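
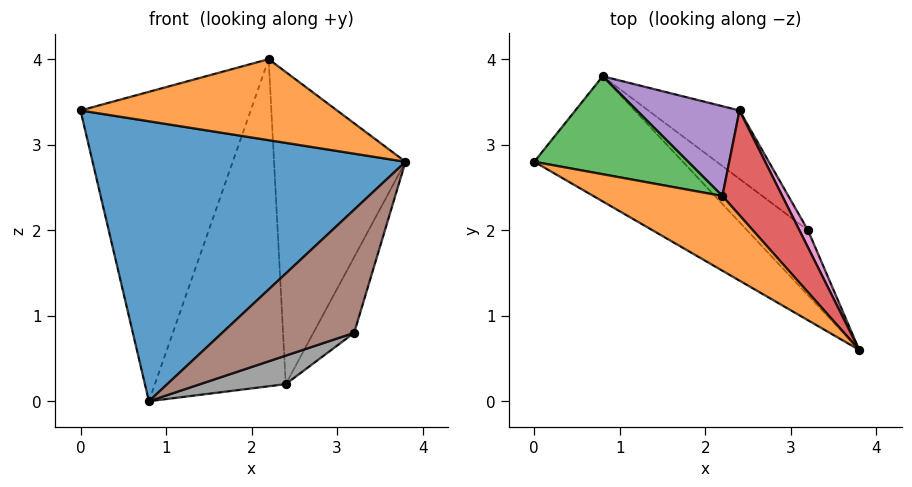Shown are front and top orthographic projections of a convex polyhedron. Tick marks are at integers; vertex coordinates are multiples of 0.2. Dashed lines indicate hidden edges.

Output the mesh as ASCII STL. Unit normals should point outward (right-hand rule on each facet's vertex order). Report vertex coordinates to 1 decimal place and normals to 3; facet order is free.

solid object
 facet normal -0.510 -0.785 -0.351
  outer loop
   vertex 0.8 3.8 0.0
   vertex 3.8 0.6 2.8
   vertex 0.0 2.8 3.4
  endloop
 endfacet
 facet normal -0.304 -0.700 0.646
  outer loop
   vertex 2.2 2.4 4.0
   vertex 0.0 2.8 3.4
   vertex 3.8 0.6 2.8
  endloop
 endfacet
 facet normal 0.091 0.949 0.301
  outer loop
   vertex 2.2 2.4 4.0
   vertex 0.8 3.8 0.0
   vertex 0.0 2.8 3.4
  endloop
 endfacet
 facet normal 0.794 0.577 0.194
  outer loop
   vertex 2.4 3.4 0.2
   vertex 2.2 2.4 4.0
   vertex 3.8 0.6 2.8
  endloop
 endfacet
 facet normal 0.204 0.944 0.259
  outer loop
   vertex 2.4 3.4 0.2
   vertex 0.8 3.8 0.0
   vertex 2.2 2.4 4.0
  endloop
 endfacet
 facet normal -0.453 -0.789 -0.416
  outer loop
   vertex 3.2 2.0 0.8
   vertex 3.8 0.6 2.8
   vertex 0.8 3.8 0.0
  endloop
 endfacet
 facet normal 0.839 0.531 0.120
  outer loop
   vertex 3.2 2.0 0.8
   vertex 2.4 3.4 0.2
   vertex 3.8 0.6 2.8
  endloop
 endfacet
 facet normal 0.019 -0.385 -0.923
  outer loop
   vertex 3.2 2.0 0.8
   vertex 0.8 3.8 0.0
   vertex 2.4 3.4 0.2
  endloop
 endfacet
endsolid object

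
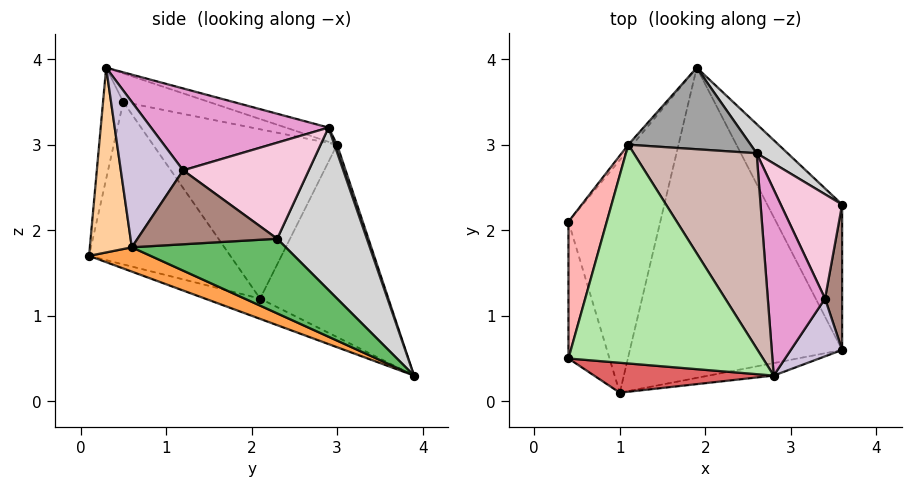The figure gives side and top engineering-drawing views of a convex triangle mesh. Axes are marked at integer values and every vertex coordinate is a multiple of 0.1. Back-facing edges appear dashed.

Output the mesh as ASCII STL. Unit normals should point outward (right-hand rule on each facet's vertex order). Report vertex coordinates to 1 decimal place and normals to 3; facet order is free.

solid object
 facet normal -0.772 0.635 -0.017
  outer loop
   vertex 1.1 3.0 3.0
   vertex 1.9 3.9 0.3
   vertex 0.4 2.1 1.2
  endloop
 endfacet
 facet normal -0.206 -0.295 -0.933
  outer loop
   vertex 1.0 0.1 1.7
   vertex 0.4 2.1 1.2
   vertex 1.9 3.9 0.3
  endloop
 endfacet
 facet normal 0.106 -0.366 -0.925
  outer loop
   vertex 1.0 0.1 1.7
   vertex 1.9 3.9 0.3
   vertex 3.6 0.6 1.8
  endloop
 endfacet
 facet normal 0.191 -0.979 -0.067
  outer loop
   vertex 1.0 0.1 1.7
   vertex 3.6 0.6 1.8
   vertex 2.8 0.3 3.9
  endloop
 endfacet
 facet normal 0.705 0.042 -0.708
  outer loop
   vertex 3.6 2.3 1.9
   vertex 3.6 0.6 1.8
   vertex 1.9 3.9 0.3
  endloop
 endfacet
 facet normal -0.141 0.232 0.962
  outer loop
   vertex 0.4 0.5 3.5
   vertex 2.8 0.3 3.9
   vertex 1.1 3.0 3.0
  endloop
 endfacet
 facet normal -0.111 -0.977 0.180
  outer loop
   vertex 0.4 0.5 3.5
   vertex 1.0 0.1 1.7
   vertex 2.8 0.3 3.9
  endloop
 endfacet
 facet normal -0.930 0.302 0.210
  outer loop
   vertex 0.4 0.5 3.5
   vertex 1.1 3.0 3.0
   vertex 0.4 2.1 1.2
  endloop
 endfacet
 facet normal -0.915 -0.332 -0.231
  outer loop
   vertex 0.4 0.5 3.5
   vertex 0.4 2.1 1.2
   vertex 1.0 0.1 1.7
  endloop
 endfacet
 facet normal 0.927 -0.182 0.327
  outer loop
   vertex 3.4 1.2 2.7
   vertex 2.8 0.3 3.9
   vertex 3.6 0.6 1.8
  endloop
 endfacet
 facet normal 0.974 -0.013 0.225
  outer loop
   vertex 3.4 1.2 2.7
   vertex 3.6 0.6 1.8
   vertex 3.6 2.3 1.9
  endloop
 endfacet
 facet normal -0.112 0.250 0.962
  outer loop
   vertex 2.6 2.9 3.2
   vertex 1.1 3.0 3.0
   vertex 2.8 0.3 3.9
  endloop
 endfacet
 facet normal 0.801 0.212 0.560
  outer loop
   vertex 2.6 2.9 3.2
   vertex 2.8 0.3 3.9
   vertex 3.4 1.2 2.7
  endloop
 endfacet
 facet normal 0.820 0.232 0.524
  outer loop
   vertex 2.6 2.9 3.2
   vertex 3.4 1.2 2.7
   vertex 3.6 2.3 1.9
  endloop
 endfacet
 facet normal 0.020 0.947 0.322
  outer loop
   vertex 2.6 2.9 3.2
   vertex 1.9 3.9 0.3
   vertex 1.1 3.0 3.0
  endloop
 endfacet
 facet normal 0.619 0.776 0.118
  outer loop
   vertex 2.6 2.9 3.2
   vertex 3.6 2.3 1.9
   vertex 1.9 3.9 0.3
  endloop
 endfacet
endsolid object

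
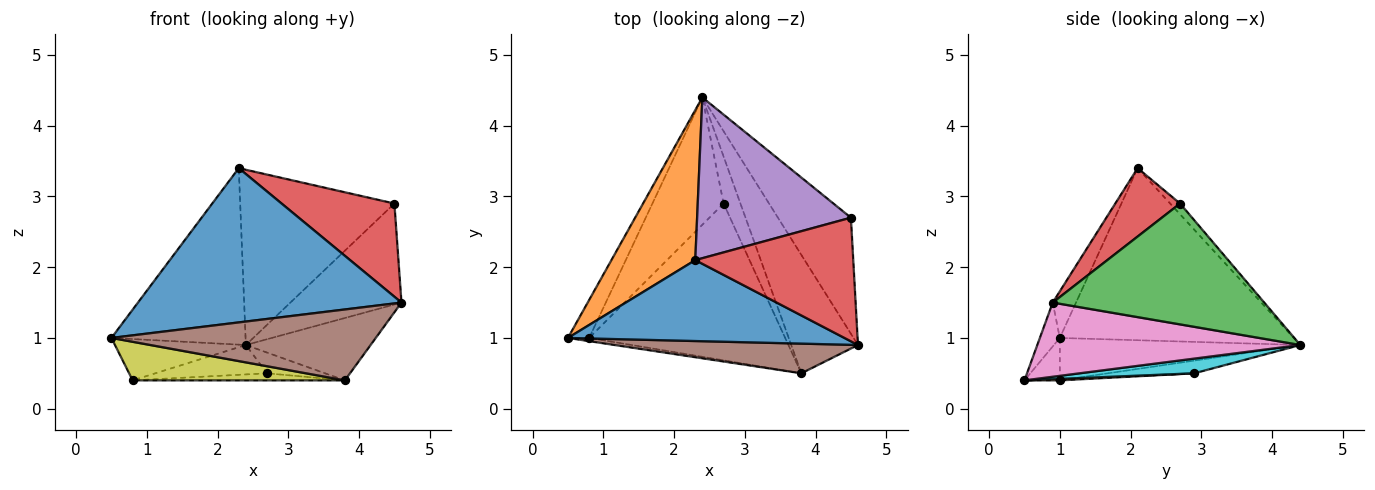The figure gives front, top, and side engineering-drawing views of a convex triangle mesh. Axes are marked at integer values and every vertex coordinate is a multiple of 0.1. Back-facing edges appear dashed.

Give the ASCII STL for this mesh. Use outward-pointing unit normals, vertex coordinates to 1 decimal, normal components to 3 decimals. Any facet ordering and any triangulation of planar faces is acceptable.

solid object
 facet normal -0.078 -0.883 0.463
  outer loop
   vertex 2.3 2.1 3.4
   vertex 0.5 1.0 1.0
   vertex 4.6 0.9 1.5
  endloop
 endfacet
 facet normal -0.799 0.458 0.389
  outer loop
   vertex 2.3 2.1 3.4
   vertex 2.4 4.4 0.9
   vertex 0.5 1.0 1.0
  endloop
 endfacet
 facet normal 0.781 0.410 -0.471
  outer loop
   vertex 4.5 2.7 2.9
   vertex 4.6 0.9 1.5
   vertex 2.4 4.4 0.9
  endloop
 endfacet
 facet normal 0.327 -0.569 0.755
  outer loop
   vertex 4.5 2.7 2.9
   vertex 2.3 2.1 3.4
   vertex 4.6 0.9 1.5
  endloop
 endfacet
 facet normal -0.047 0.736 0.675
  outer loop
   vertex 4.5 2.7 2.9
   vertex 2.4 4.4 0.9
   vertex 2.3 2.1 3.4
  endloop
 endfacet
 facet normal -0.069 -0.920 0.385
  outer loop
   vertex 3.8 0.5 0.4
   vertex 4.6 0.9 1.5
   vertex 0.5 1.0 1.0
  endloop
 endfacet
 facet normal 0.701 0.333 -0.631
  outer loop
   vertex 3.8 0.5 0.4
   vertex 2.4 4.4 0.9
   vertex 4.6 0.9 1.5
  endloop
 endfacet
 facet normal -0.804 0.438 -0.402
  outer loop
   vertex 0.8 1.0 0.4
   vertex 0.5 1.0 1.0
   vertex 2.4 4.4 0.9
  endloop
 endfacet
 facet normal -0.164 -0.983 -0.082
  outer loop
   vertex 0.8 1.0 0.4
   vertex 3.8 0.5 0.4
   vertex 0.5 1.0 1.0
  endloop
 endfacet
 facet normal 0.623 0.315 -0.716
  outer loop
   vertex 2.7 2.9 0.5
   vertex 2.4 4.4 0.9
   vertex 3.8 0.5 0.4
  endloop
 endfacet
 facet normal -0.171 0.222 -0.960
  outer loop
   vertex 2.7 2.9 0.5
   vertex 0.8 1.0 0.4
   vertex 2.4 4.4 0.9
  endloop
 endfacet
 facet normal 0.008 0.045 -0.999
  outer loop
   vertex 2.7 2.9 0.5
   vertex 3.8 0.5 0.4
   vertex 0.8 1.0 0.4
  endloop
 endfacet
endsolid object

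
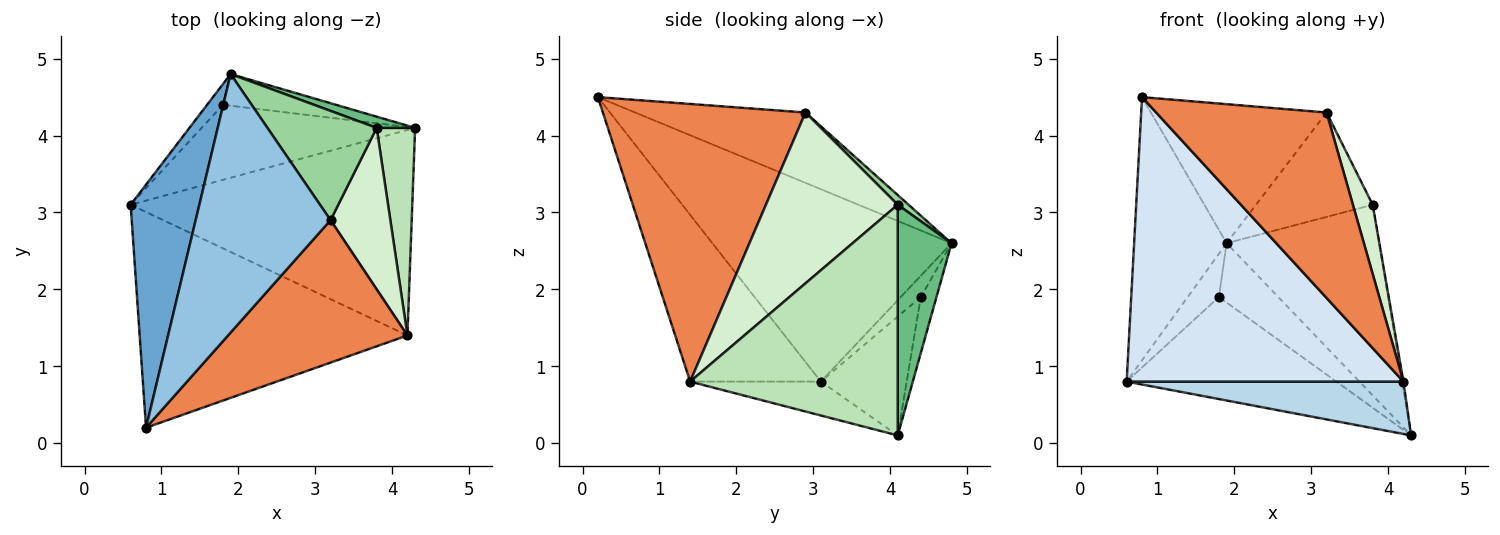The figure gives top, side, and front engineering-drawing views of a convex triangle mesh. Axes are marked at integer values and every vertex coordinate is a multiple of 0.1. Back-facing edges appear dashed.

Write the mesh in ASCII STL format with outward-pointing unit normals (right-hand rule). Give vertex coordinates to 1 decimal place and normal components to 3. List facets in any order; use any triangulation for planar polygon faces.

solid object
 facet normal -0.885 0.342 0.316
  outer loop
   vertex 1.9 4.8 2.6
   vertex 0.6 3.1 0.8
   vertex 0.8 0.2 4.5
  endloop
 endfacet
 facet normal -0.417 0.430 0.800
  outer loop
   vertex 3.2 2.9 4.3
   vertex 1.9 4.8 2.6
   vertex 0.8 0.2 4.5
  endloop
 endfacet
 facet normal -0.116 -0.245 -0.963
  outer loop
   vertex 4.2 1.4 0.8
   vertex 0.6 3.1 0.8
   vertex 4.3 4.1 0.1
  endloop
 endfacet
 facet normal -0.352 -0.746 -0.565
  outer loop
   vertex 4.2 1.4 0.8
   vertex 0.8 0.2 4.5
   vertex 0.6 3.1 0.8
  endloop
 endfacet
 facet normal 0.686 -0.577 0.443
  outer loop
   vertex 4.2 1.4 0.8
   vertex 3.2 2.9 4.3
   vertex 0.8 0.2 4.5
  endloop
 endfacet
 facet normal -0.313 0.765 -0.563
  outer loop
   vertex 1.8 4.4 1.9
   vertex 4.3 4.1 0.1
   vertex 0.6 3.1 0.8
  endloop
 endfacet
 facet normal -0.502 0.780 -0.374
  outer loop
   vertex 1.8 4.4 1.9
   vertex 0.6 3.1 0.8
   vertex 1.9 4.8 2.6
  endloop
 endfacet
 facet normal -0.227 0.859 -0.459
  outer loop
   vertex 1.8 4.4 1.9
   vertex 1.9 4.8 2.6
   vertex 4.3 4.1 0.1
  endloop
 endfacet
 facet normal 0.332 0.942 0.055
  outer loop
   vertex 3.8 4.1 3.1
   vertex 4.3 4.1 0.1
   vertex 1.9 4.8 2.6
  endloop
 endfacet
 facet normal 0.064 0.689 0.722
  outer loop
   vertex 3.8 4.1 3.1
   vertex 1.9 4.8 2.6
   vertex 3.2 2.9 4.3
  endloop
 endfacet
 facet normal 0.986 0.006 0.164
  outer loop
   vertex 3.8 4.1 3.1
   vertex 4.2 1.4 0.8
   vertex 4.3 4.1 0.1
  endloop
 endfacet
 facet normal 0.935 -0.140 0.327
  outer loop
   vertex 3.8 4.1 3.1
   vertex 3.2 2.9 4.3
   vertex 4.2 1.4 0.8
  endloop
 endfacet
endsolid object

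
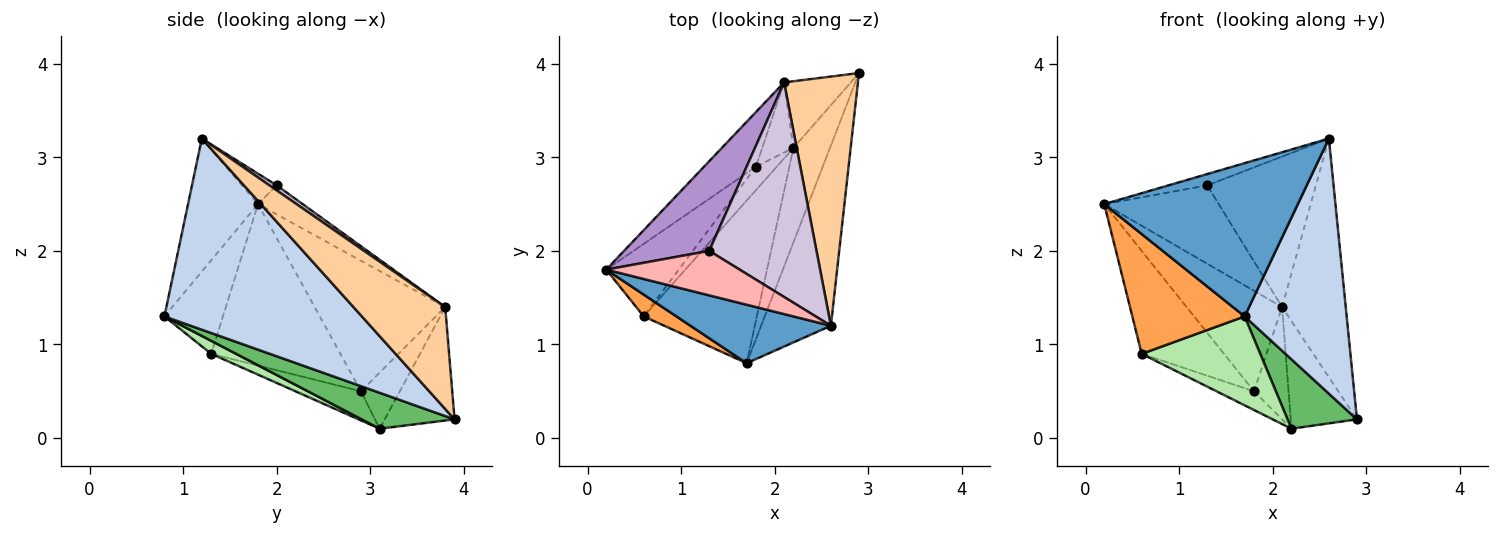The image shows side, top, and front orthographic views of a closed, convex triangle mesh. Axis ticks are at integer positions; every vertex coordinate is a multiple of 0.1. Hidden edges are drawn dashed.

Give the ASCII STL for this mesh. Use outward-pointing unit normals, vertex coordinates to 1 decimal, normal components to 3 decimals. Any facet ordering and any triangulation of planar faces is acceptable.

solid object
 facet normal -0.320 -0.885 0.338
  outer loop
   vertex 1.7 0.8 1.3
   vertex 2.6 1.2 3.2
   vertex 0.2 1.8 2.5
  endloop
 endfacet
 facet normal 0.845 -0.437 -0.308
  outer loop
   vertex 1.7 0.8 1.3
   vertex 2.9 3.9 0.2
   vertex 2.6 1.2 3.2
  endloop
 endfacet
 facet normal -0.456 -0.876 0.160
  outer loop
   vertex 0.6 1.3 0.9
   vertex 1.7 0.8 1.3
   vertex 0.2 1.8 2.5
  endloop
 endfacet
 facet normal 0.706 0.490 0.511
  outer loop
   vertex 2.1 3.8 1.4
   vertex 2.6 1.2 3.2
   vertex 2.9 3.9 0.2
  endloop
 endfacet
 facet normal 0.621 -0.464 -0.631
  outer loop
   vertex 2.2 3.1 0.1
   vertex 2.9 3.9 0.2
   vertex 1.7 0.8 1.3
  endloop
 endfacet
 facet normal 0.100 -0.477 -0.873
  outer loop
   vertex 2.2 3.1 0.1
   vertex 1.7 0.8 1.3
   vertex 0.6 1.3 0.9
  endloop
 endfacet
 facet normal -0.667 0.633 -0.392
  outer loop
   vertex 2.2 3.1 0.1
   vertex 2.1 3.8 1.4
   vertex 2.9 3.9 0.2
  endloop
 endfacet
 facet normal -0.216 0.241 0.946
  outer loop
   vertex 1.3 2.0 2.7
   vertex 0.2 1.8 2.5
   vertex 2.6 1.2 3.2
  endloop
 endfacet
 facet normal -0.248 0.637 0.729
  outer loop
   vertex 1.3 2.0 2.7
   vertex 2.1 3.8 1.4
   vertex 0.2 1.8 2.5
  endloop
 endfacet
 facet normal 0.038 0.574 0.818
  outer loop
   vertex 1.3 2.0 2.7
   vertex 2.6 1.2 3.2
   vertex 2.1 3.8 1.4
  endloop
 endfacet
 facet normal -0.769 0.562 -0.306
  outer loop
   vertex 1.8 2.9 0.5
   vertex 0.2 1.8 2.5
   vertex 2.1 3.8 1.4
  endloop
 endfacet
 facet normal -0.690 0.614 -0.383
  outer loop
   vertex 1.8 2.9 0.5
   vertex 2.1 3.8 1.4
   vertex 2.2 3.1 0.1
  endloop
 endfacet
 facet normal -0.788 0.503 -0.354
  outer loop
   vertex 1.8 2.9 0.5
   vertex 0.6 1.3 0.9
   vertex 0.2 1.8 2.5
  endloop
 endfacet
 facet normal -0.738 0.422 -0.527
  outer loop
   vertex 1.8 2.9 0.5
   vertex 2.2 3.1 0.1
   vertex 0.6 1.3 0.9
  endloop
 endfacet
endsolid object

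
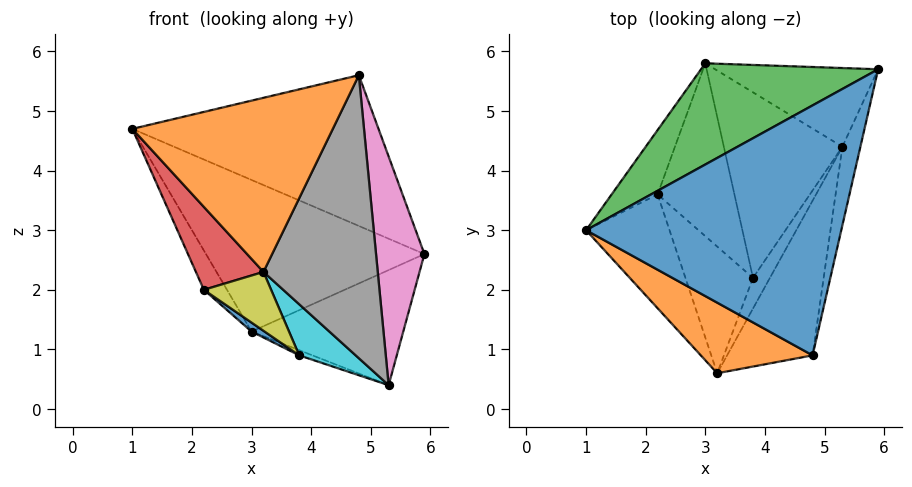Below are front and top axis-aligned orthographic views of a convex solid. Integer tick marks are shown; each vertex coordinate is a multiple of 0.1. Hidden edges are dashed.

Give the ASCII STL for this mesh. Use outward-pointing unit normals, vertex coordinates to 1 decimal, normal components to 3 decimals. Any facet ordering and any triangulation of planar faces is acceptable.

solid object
 facet normal 0.082 0.515 0.853
  outer loop
   vertex 4.8 0.9 5.6
   vertex 5.9 5.7 2.6
   vertex 1.0 3.0 4.7
  endloop
 endfacet
 facet normal -0.515 -0.794 0.322
  outer loop
   vertex 3.2 0.6 2.3
   vertex 4.8 0.9 5.6
   vertex 1.0 3.0 4.7
  endloop
 endfacet
 facet normal -0.215 0.812 0.542
  outer loop
   vertex 3.0 5.8 1.3
   vertex 1.0 3.0 4.7
   vertex 5.9 5.7 2.6
  endloop
 endfacet
 facet normal -0.836 -0.323 -0.443
  outer loop
   vertex 2.2 3.6 2.0
   vertex 3.2 0.6 2.3
   vertex 1.0 3.0 4.7
  endloop
 endfacet
 facet normal -0.909 0.217 -0.356
  outer loop
   vertex 2.2 3.6 2.0
   vertex 1.0 3.0 4.7
   vertex 3.0 5.8 1.3
  endloop
 endfacet
 facet normal 0.271 0.795 -0.543
  outer loop
   vertex 5.3 4.4 0.4
   vertex 3.0 5.8 1.3
   vertex 5.9 5.7 2.6
  endloop
 endfacet
 facet normal 0.956 -0.279 -0.096
  outer loop
   vertex 5.3 4.4 0.4
   vertex 5.9 5.7 2.6
   vertex 4.8 0.9 5.6
  endloop
 endfacet
 facet normal 0.756 -0.575 -0.314
  outer loop
   vertex 5.3 4.4 0.4
   vertex 4.8 0.9 5.6
   vertex 3.2 0.6 2.3
  endloop
 endfacet
 facet normal -0.704 -0.299 -0.644
  outer loop
   vertex 3.8 2.2 0.9
   vertex 3.2 0.6 2.3
   vertex 2.2 3.6 2.0
  endloop
 endfacet
 facet normal 0.736 -0.581 -0.348
  outer loop
   vertex 3.8 2.2 0.9
   vertex 5.3 4.4 0.4
   vertex 3.2 0.6 2.3
  endloop
 endfacet
 facet normal -0.591 -0.042 -0.806
  outer loop
   vertex 3.8 2.2 0.9
   vertex 2.2 3.6 2.0
   vertex 3.0 5.8 1.3
  endloop
 endfacet
 facet normal -0.350 0.026 -0.936
  outer loop
   vertex 3.8 2.2 0.9
   vertex 3.0 5.8 1.3
   vertex 5.3 4.4 0.4
  endloop
 endfacet
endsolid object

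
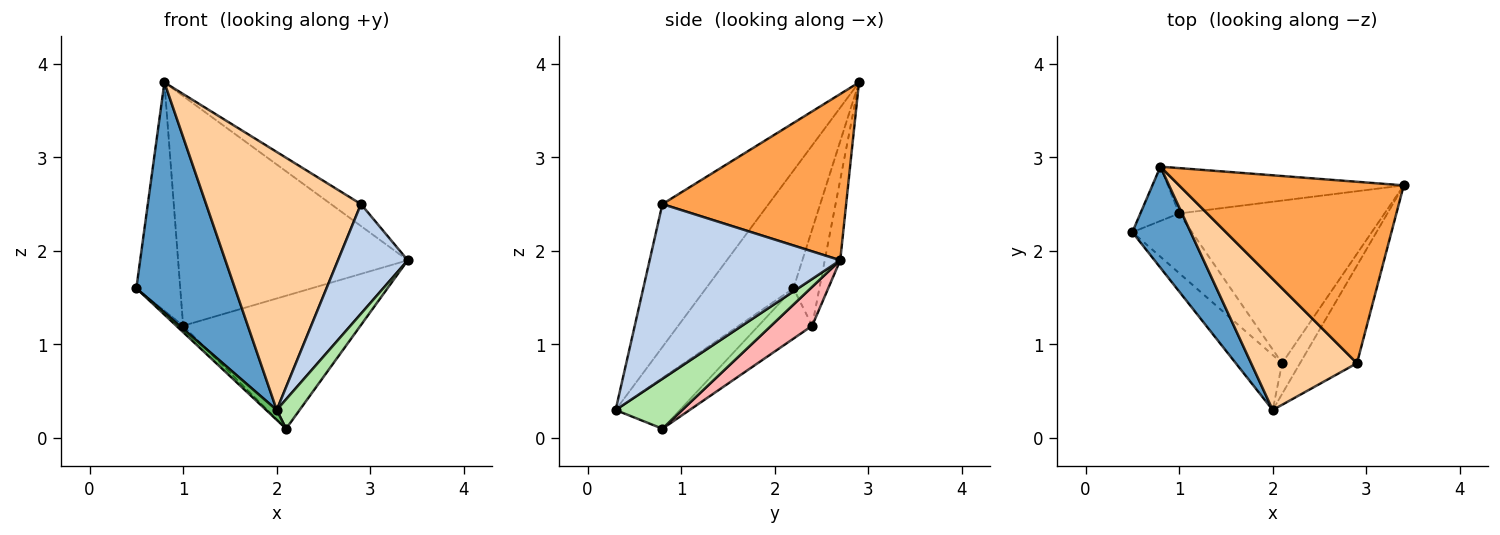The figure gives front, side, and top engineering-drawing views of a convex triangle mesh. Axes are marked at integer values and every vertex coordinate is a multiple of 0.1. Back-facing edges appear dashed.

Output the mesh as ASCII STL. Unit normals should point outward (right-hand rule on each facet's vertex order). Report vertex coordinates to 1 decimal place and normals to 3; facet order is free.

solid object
 facet normal -0.630 -0.711 0.312
  outer loop
   vertex 0.8 2.9 3.8
   vertex 0.5 2.2 1.6
   vertex 2.0 0.3 0.3
  endloop
 endfacet
 facet normal 0.898 -0.329 -0.293
  outer loop
   vertex 2.9 0.8 2.5
   vertex 2.0 0.3 0.3
   vertex 3.4 2.7 1.9
  endloop
 endfacet
 facet normal 0.592 0.097 0.800
  outer loop
   vertex 2.9 0.8 2.5
   vertex 3.4 2.7 1.9
   vertex 0.8 2.9 3.8
  endloop
 endfacet
 facet normal -0.522 -0.761 0.386
  outer loop
   vertex 2.9 0.8 2.5
   vertex 0.8 2.9 3.8
   vertex 2.0 0.3 0.3
  endloop
 endfacet
 facet normal -0.733 -0.121 -0.669
  outer loop
   vertex 2.1 0.8 0.1
   vertex 2.0 0.3 0.3
   vertex 0.5 2.2 1.6
  endloop
 endfacet
 facet normal 0.895 -0.308 -0.322
  outer loop
   vertex 2.1 0.8 0.1
   vertex 3.4 2.7 1.9
   vertex 2.0 0.3 0.3
  endloop
 endfacet
 facet normal -0.642 0.082 -0.762
  outer loop
   vertex 1.0 2.4 1.2
   vertex 2.1 0.8 0.1
   vertex 0.5 2.2 1.6
  endloop
 endfacet
 facet normal 0.145 0.626 -0.766
  outer loop
   vertex 1.0 2.4 1.2
   vertex 3.4 2.7 1.9
   vertex 2.1 0.8 0.1
  endloop
 endfacet
 facet normal -0.498 0.844 -0.201
  outer loop
   vertex 1.0 2.4 1.2
   vertex 0.5 2.2 1.6
   vertex 0.8 2.9 3.8
  endloop
 endfacet
 facet normal -0.066 0.979 -0.193
  outer loop
   vertex 1.0 2.4 1.2
   vertex 0.8 2.9 3.8
   vertex 3.4 2.7 1.9
  endloop
 endfacet
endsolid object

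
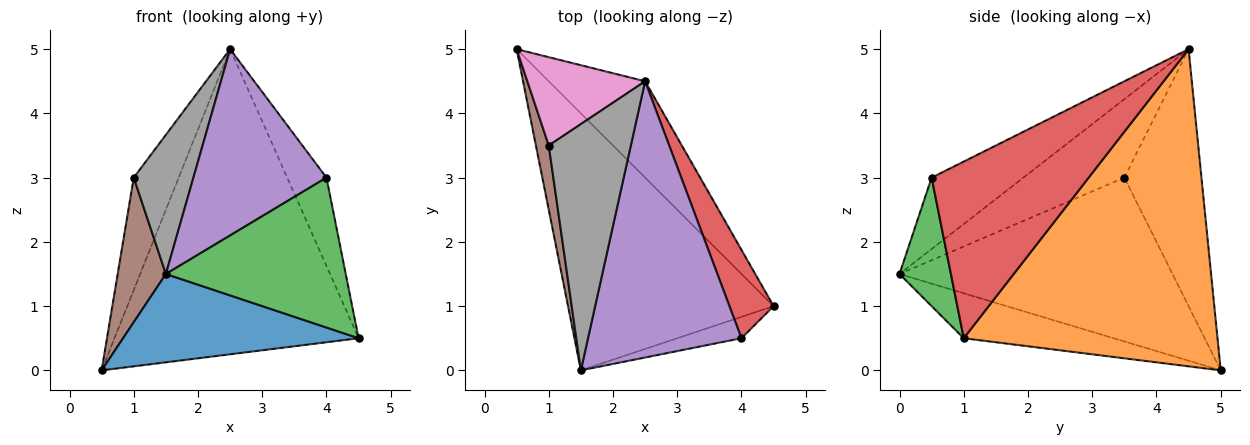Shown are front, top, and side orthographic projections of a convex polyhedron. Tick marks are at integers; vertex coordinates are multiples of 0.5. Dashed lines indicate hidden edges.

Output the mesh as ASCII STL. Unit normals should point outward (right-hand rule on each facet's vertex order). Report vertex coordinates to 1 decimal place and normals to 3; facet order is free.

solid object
 facet normal -0.203 -0.318 -0.926
  outer loop
   vertex 1.5 0.0 1.5
   vertex 0.5 5.0 0.0
   vertex 4.5 1.0 0.5
  endloop
 endfacet
 facet normal 0.704 0.677 -0.214
  outer loop
   vertex 2.5 4.5 5.0
   vertex 4.5 1.0 0.5
   vertex 0.5 5.0 0.0
  endloop
 endfacet
 facet normal 0.272 -0.953 -0.136
  outer loop
   vertex 4.0 0.5 3.0
   vertex 1.5 0.0 1.5
   vertex 4.5 1.0 0.5
  endloop
 endfacet
 facet normal 0.943 0.236 0.236
  outer loop
   vertex 4.0 0.5 3.0
   vertex 4.5 1.0 0.5
   vertex 2.5 4.5 5.0
  endloop
 endfacet
 facet normal -0.360 -0.522 0.774
  outer loop
   vertex 4.0 0.5 3.0
   vertex 2.5 4.5 5.0
   vertex 1.5 0.0 1.5
  endloop
 endfacet
 facet normal -0.982 -0.173 0.077
  outer loop
   vertex 1.0 3.5 3.0
   vertex 0.5 5.0 0.0
   vertex 1.5 0.0 1.5
  endloop
 endfacet
 facet normal -0.803 0.468 0.368
  outer loop
   vertex 1.0 3.5 3.0
   vertex 2.5 4.5 5.0
   vertex 0.5 5.0 0.0
  endloop
 endfacet
 facet normal -0.640 -0.378 0.669
  outer loop
   vertex 1.0 3.5 3.0
   vertex 1.5 0.0 1.5
   vertex 2.5 4.5 5.0
  endloop
 endfacet
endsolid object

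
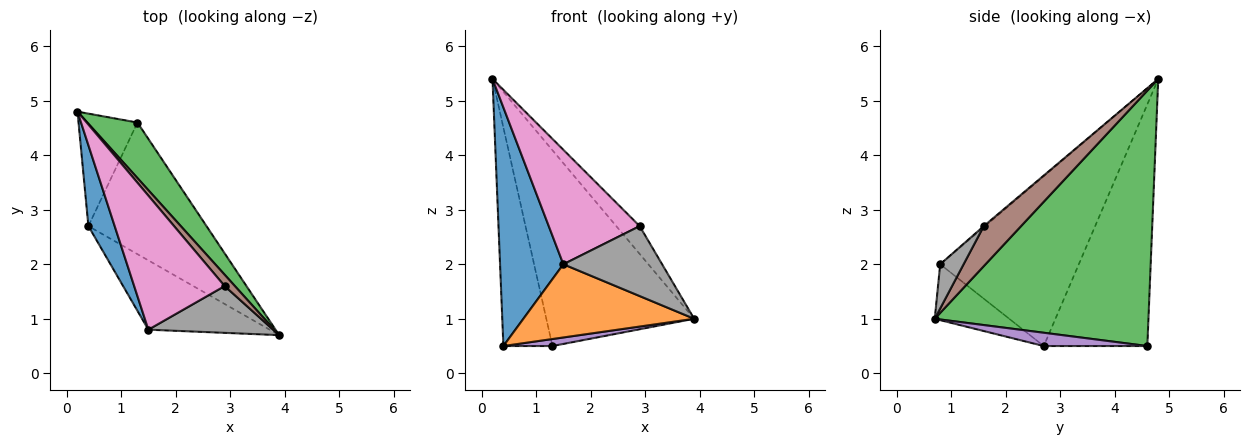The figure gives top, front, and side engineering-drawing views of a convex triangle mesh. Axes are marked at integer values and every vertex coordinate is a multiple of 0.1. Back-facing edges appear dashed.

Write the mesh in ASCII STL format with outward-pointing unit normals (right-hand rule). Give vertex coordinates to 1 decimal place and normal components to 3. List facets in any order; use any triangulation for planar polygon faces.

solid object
 facet normal -0.901 -0.411 0.140
  outer loop
   vertex 1.5 0.8 2.0
   vertex 0.2 4.8 5.4
   vertex 0.4 2.7 0.5
  endloop
 endfacet
 facet normal -0.302 -0.692 -0.655
  outer loop
   vertex 1.5 0.8 2.0
   vertex 0.4 2.7 0.5
   vertex 3.9 0.7 1.0
  endloop
 endfacet
 facet normal 0.812 0.562 0.159
  outer loop
   vertex 1.3 4.6 0.5
   vertex 0.2 4.8 5.4
   vertex 3.9 0.7 1.0
  endloop
 endfacet
 facet normal -0.883 0.418 -0.215
  outer loop
   vertex 1.3 4.6 0.5
   vertex 0.4 2.7 0.5
   vertex 0.2 4.8 5.4
  endloop
 endfacet
 facet normal 0.112 -0.053 -0.992
  outer loop
   vertex 1.3 4.6 0.5
   vertex 3.9 0.7 1.0
   vertex 0.4 2.7 0.5
  endloop
 endfacet
 facet normal 0.828 0.520 0.212
  outer loop
   vertex 2.9 1.6 2.7
   vertex 3.9 0.7 1.0
   vertex 0.2 4.8 5.4
  endloop
 endfacet
 facet normal -0.009 -0.649 0.760
  outer loop
   vertex 2.9 1.6 2.7
   vertex 0.2 4.8 5.4
   vertex 1.5 0.8 2.0
  endloop
 endfacet
 facet normal 0.193 -0.816 0.545
  outer loop
   vertex 2.9 1.6 2.7
   vertex 1.5 0.8 2.0
   vertex 3.9 0.7 1.0
  endloop
 endfacet
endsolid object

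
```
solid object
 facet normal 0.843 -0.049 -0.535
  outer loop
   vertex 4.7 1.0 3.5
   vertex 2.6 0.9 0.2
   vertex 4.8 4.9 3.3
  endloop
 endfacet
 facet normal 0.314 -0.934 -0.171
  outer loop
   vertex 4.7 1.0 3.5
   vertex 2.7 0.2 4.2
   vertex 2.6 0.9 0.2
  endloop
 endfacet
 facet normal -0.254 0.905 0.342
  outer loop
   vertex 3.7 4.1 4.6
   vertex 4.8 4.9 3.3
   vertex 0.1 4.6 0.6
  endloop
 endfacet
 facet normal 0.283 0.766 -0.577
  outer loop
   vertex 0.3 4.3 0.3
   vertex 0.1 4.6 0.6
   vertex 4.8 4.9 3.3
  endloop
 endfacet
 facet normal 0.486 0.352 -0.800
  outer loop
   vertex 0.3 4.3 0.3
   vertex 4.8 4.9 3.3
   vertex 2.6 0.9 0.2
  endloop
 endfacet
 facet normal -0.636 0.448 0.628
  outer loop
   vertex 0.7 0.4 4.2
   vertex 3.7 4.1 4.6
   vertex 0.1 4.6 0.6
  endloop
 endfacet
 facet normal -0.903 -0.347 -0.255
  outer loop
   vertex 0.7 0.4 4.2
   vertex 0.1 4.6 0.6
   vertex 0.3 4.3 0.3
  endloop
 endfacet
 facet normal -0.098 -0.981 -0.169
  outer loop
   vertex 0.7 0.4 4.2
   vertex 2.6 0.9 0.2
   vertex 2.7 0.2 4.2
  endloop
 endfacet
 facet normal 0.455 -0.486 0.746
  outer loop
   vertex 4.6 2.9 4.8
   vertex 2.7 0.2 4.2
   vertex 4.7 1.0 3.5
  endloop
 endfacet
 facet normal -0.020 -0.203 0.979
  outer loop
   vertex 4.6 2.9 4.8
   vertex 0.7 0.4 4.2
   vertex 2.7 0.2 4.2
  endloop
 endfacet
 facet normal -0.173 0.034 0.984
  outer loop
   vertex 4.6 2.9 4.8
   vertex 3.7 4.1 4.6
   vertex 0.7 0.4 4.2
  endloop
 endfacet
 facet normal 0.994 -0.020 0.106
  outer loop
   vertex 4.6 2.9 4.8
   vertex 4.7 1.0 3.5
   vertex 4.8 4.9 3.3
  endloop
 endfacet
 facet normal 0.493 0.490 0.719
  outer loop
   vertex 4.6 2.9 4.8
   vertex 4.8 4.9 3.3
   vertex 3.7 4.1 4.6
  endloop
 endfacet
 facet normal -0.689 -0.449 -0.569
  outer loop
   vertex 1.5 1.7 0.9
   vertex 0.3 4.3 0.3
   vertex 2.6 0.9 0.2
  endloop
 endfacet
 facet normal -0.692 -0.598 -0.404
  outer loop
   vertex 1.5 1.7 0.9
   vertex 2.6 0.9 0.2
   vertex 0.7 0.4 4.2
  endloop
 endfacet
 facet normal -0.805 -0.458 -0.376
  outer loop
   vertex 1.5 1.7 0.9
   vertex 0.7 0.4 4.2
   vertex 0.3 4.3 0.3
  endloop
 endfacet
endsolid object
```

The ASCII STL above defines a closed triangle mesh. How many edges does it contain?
24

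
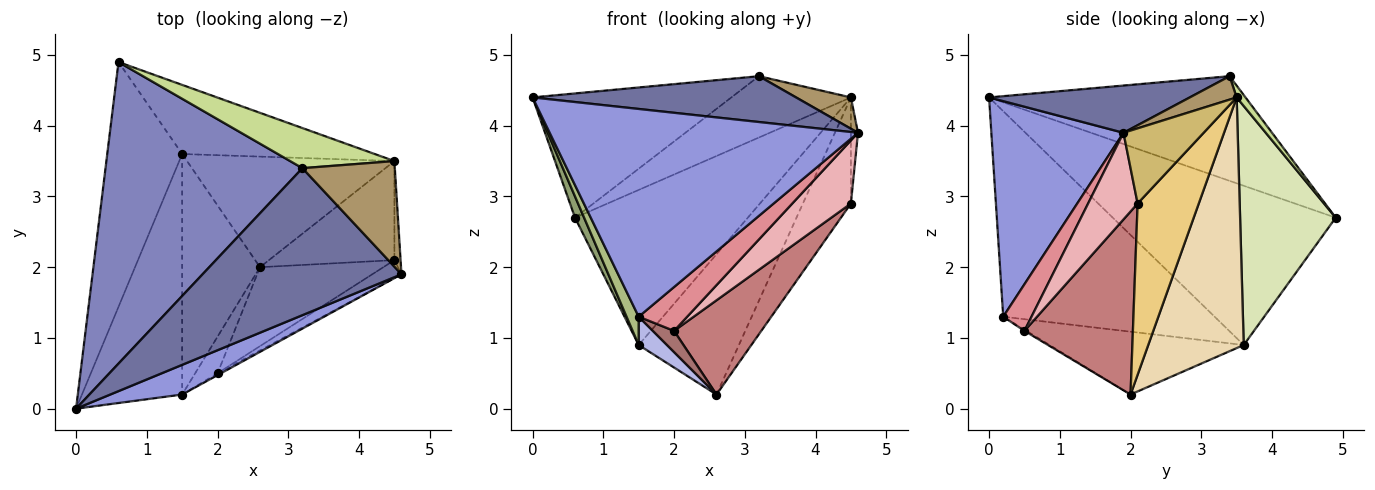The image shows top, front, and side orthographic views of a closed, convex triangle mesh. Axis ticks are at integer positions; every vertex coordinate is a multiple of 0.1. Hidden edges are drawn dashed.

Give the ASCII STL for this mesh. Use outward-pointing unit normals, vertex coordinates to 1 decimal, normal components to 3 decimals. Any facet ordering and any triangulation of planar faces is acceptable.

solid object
 facet normal 0.221 -0.290 0.931
  outer loop
   vertex 3.2 3.4 4.7
   vertex 0.0 0.0 4.4
   vertex 4.6 1.9 3.9
  endloop
 endfacet
 facet normal -0.441 0.342 0.830
  outer loop
   vertex 3.2 3.4 4.7
   vertex 0.6 4.9 2.7
   vertex 0.0 0.0 4.4
  endloop
 endfacet
 facet normal 0.391 -0.911 0.130
  outer loop
   vertex 1.5 0.2 1.3
   vertex 4.6 1.9 3.9
   vertex 0.0 0.0 4.4
  endloop
 endfacet
 facet normal -0.626 -0.091 -0.775
  outer loop
   vertex 1.5 3.6 0.9
   vertex 2.6 2.0 0.2
   vertex 1.5 0.2 1.3
  endloop
 endfacet
 facet normal -0.904 -0.037 -0.425
  outer loop
   vertex 1.5 3.6 0.9
   vertex 0.0 0.0 4.4
   vertex 0.6 4.9 2.7
  endloop
 endfacet
 facet normal -0.898 -0.051 -0.438
  outer loop
   vertex 1.5 3.6 0.9
   vertex 1.5 0.2 1.3
   vertex 0.0 0.0 4.4
  endloop
 endfacet
 facet normal 0.062 0.835 0.546
  outer loop
   vertex 4.5 3.5 4.4
   vertex 0.6 4.9 2.7
   vertex 3.2 3.4 4.7
  endloop
 endfacet
 facet normal 0.451 0.815 -0.363
  outer loop
   vertex 4.5 3.5 4.4
   vertex 1.5 3.6 0.9
   vertex 0.6 4.9 2.7
  endloop
 endfacet
 facet normal 0.236 -0.276 0.932
  outer loop
   vertex 4.5 3.5 4.4
   vertex 3.2 3.4 4.7
   vertex 4.6 1.9 3.9
  endloop
 endfacet
 facet normal 0.993 0.088 -0.082
  outer loop
   vertex 4.5 3.5 4.4
   vertex 4.6 1.9 3.9
   vertex 4.5 2.1 2.9
  endloop
 endfacet
 facet normal 0.681 0.535 -0.499
  outer loop
   vertex 4.5 3.5 4.4
   vertex 4.5 2.1 2.9
   vertex 2.6 2.0 0.2
  endloop
 endfacet
 facet normal 0.599 0.629 -0.496
  outer loop
   vertex 4.5 3.5 4.4
   vertex 2.6 2.0 0.2
   vertex 1.5 3.6 0.9
  endloop
 endfacet
 facet normal -0.046 -0.501 -0.865
  outer loop
   vertex 2.0 0.5 1.1
   vertex 1.5 0.2 1.3
   vertex 2.6 2.0 0.2
  endloop
 endfacet
 facet normal 0.690 -0.555 -0.465
  outer loop
   vertex 2.0 0.5 1.1
   vertex 2.6 2.0 0.2
   vertex 4.5 2.1 2.9
  endloop
 endfacet
 facet normal 0.504 -0.863 -0.036
  outer loop
   vertex 2.0 0.5 1.1
   vertex 4.6 1.9 3.9
   vertex 1.5 0.2 1.3
  endloop
 endfacet
 facet normal 0.631 -0.746 -0.212
  outer loop
   vertex 2.0 0.5 1.1
   vertex 4.5 2.1 2.9
   vertex 4.6 1.9 3.9
  endloop
 endfacet
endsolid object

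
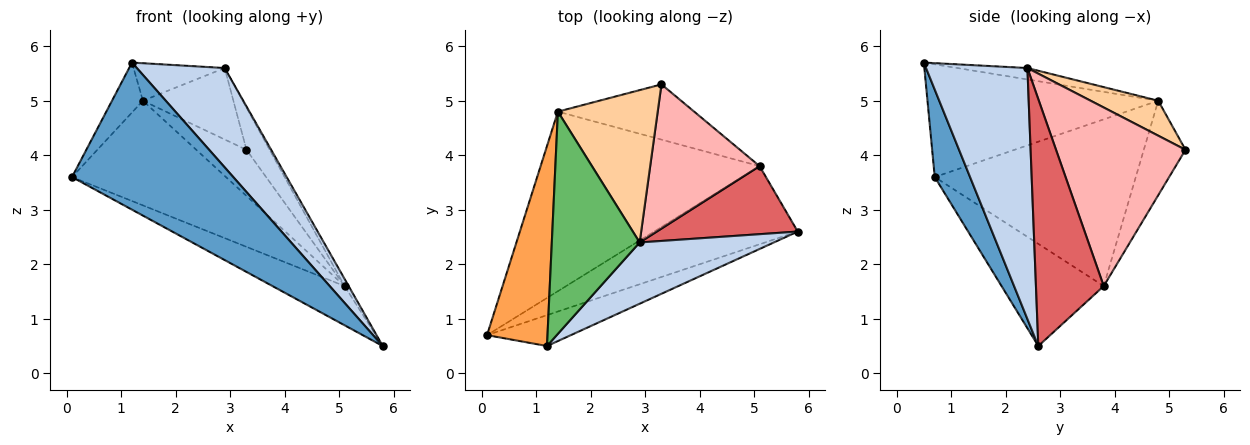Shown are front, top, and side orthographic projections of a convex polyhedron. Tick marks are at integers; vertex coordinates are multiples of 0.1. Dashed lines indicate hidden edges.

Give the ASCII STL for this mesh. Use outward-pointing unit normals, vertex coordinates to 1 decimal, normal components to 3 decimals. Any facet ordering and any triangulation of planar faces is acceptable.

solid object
 facet normal 0.210 -0.957 -0.201
  outer loop
   vertex 1.2 0.5 5.7
   vertex 0.1 0.7 3.6
   vertex 5.8 2.6 0.5
  endloop
 endfacet
 facet normal 0.701 -0.607 0.375
  outer loop
   vertex 2.9 2.4 5.6
   vertex 1.2 0.5 5.7
   vertex 5.8 2.6 0.5
  endloop
 endfacet
 facet normal -0.875 0.117 0.470
  outer loop
   vertex 1.4 4.8 5.0
   vertex 0.1 0.7 3.6
   vertex 1.2 0.5 5.7
  endloop
 endfacet
 facet normal 0.302 0.405 0.863
  outer loop
   vertex 1.4 4.8 5.0
   vertex 2.9 2.4 5.6
   vertex 3.3 5.3 4.1
  endloop
 endfacet
 facet normal -0.127 0.165 0.978
  outer loop
   vertex 1.4 4.8 5.0
   vertex 1.2 0.5 5.7
   vertex 2.9 2.4 5.6
  endloop
 endfacet
 facet normal -0.470 0.566 -0.678
  outer loop
   vertex 5.1 3.8 1.6
   vertex 1.4 4.8 5.0
   vertex 3.3 5.3 4.1
  endloop
 endfacet
 facet normal 0.867 0.052 0.495
  outer loop
   vertex 5.1 3.8 1.6
   vertex 2.9 2.4 5.6
   vertex 5.8 2.6 0.5
  endloop
 endfacet
 facet normal 0.843 0.151 0.516
  outer loop
   vertex 5.1 3.8 1.6
   vertex 3.3 5.3 4.1
   vertex 2.9 2.4 5.6
  endloop
 endfacet
 facet normal -0.536 0.379 -0.754
  outer loop
   vertex 5.1 3.8 1.6
   vertex 5.8 2.6 0.5
   vertex 0.1 0.7 3.6
  endloop
 endfacet
 facet normal -0.550 0.421 -0.722
  outer loop
   vertex 5.1 3.8 1.6
   vertex 0.1 0.7 3.6
   vertex 1.4 4.8 5.0
  endloop
 endfacet
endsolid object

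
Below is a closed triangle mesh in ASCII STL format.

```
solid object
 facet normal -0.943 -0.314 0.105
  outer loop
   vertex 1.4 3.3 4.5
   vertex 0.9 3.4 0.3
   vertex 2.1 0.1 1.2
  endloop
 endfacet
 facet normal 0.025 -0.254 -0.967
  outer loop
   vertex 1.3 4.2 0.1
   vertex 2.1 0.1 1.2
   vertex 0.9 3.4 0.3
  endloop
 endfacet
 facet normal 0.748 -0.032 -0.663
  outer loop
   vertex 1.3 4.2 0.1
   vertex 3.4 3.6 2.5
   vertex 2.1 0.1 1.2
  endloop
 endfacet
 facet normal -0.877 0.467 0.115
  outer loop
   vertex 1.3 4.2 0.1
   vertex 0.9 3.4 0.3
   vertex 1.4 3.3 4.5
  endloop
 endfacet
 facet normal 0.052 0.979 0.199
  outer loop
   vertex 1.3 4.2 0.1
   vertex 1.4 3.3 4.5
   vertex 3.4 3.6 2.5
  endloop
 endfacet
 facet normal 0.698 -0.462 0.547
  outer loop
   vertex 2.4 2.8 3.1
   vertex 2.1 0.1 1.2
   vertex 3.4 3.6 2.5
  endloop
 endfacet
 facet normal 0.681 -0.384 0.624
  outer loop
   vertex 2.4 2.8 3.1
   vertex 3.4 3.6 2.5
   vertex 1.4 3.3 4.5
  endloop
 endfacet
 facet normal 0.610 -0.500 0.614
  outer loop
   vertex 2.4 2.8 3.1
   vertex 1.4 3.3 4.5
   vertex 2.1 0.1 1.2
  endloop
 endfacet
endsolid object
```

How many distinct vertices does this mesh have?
6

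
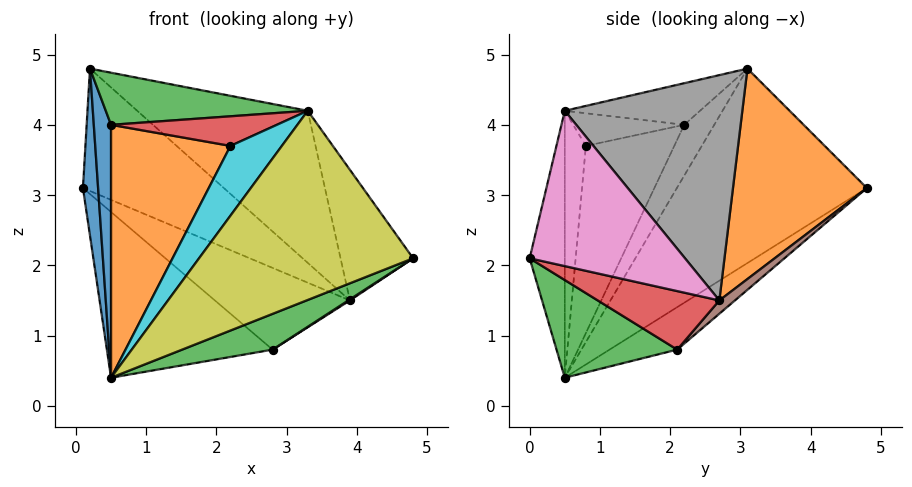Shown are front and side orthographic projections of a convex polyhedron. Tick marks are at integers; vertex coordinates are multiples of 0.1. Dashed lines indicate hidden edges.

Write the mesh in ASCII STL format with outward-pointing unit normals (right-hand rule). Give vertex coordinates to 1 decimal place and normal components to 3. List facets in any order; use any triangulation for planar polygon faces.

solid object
 facet normal -0.997 -0.080 -0.021
  outer loop
   vertex 0.2 3.1 4.8
   vertex 0.1 4.8 3.1
   vertex 0.5 0.5 0.4
  endloop
 endfacet
 facet normal 0.568 0.598 0.565
  outer loop
   vertex 3.9 2.7 1.5
   vertex 0.1 4.8 3.1
   vertex 0.2 3.1 4.8
  endloop
 endfacet
 facet normal 0.331 -0.248 -0.910
  outer loop
   vertex 2.8 2.1 0.8
   vertex 4.8 0.0 2.1
   vertex 0.5 0.5 0.4
  endloop
 endfacet
 facet normal 0.540 -0.007 -0.842
  outer loop
   vertex 2.8 2.1 0.8
   vertex 3.9 2.7 1.5
   vertex 4.8 0.0 2.1
  endloop
 endfacet
 facet normal -0.207 0.506 -0.837
  outer loop
   vertex 2.8 2.1 0.8
   vertex 0.5 0.5 0.4
   vertex 0.1 4.8 3.1
  endloop
 endfacet
 facet normal 0.080 0.691 -0.718
  outer loop
   vertex 2.8 2.1 0.8
   vertex 0.1 4.8 3.1
   vertex 3.9 2.7 1.5
  endloop
 endfacet
 facet normal 0.795 0.372 0.479
  outer loop
   vertex 3.3 0.5 4.2
   vertex 4.8 0.0 2.1
   vertex 3.9 2.7 1.5
  endloop
 endfacet
 facet normal 0.584 0.561 0.587
  outer loop
   vertex 3.3 0.5 4.2
   vertex 3.9 2.7 1.5
   vertex 0.2 3.1 4.8
  endloop
 endfacet
 facet normal -0.161 -0.980 0.118
  outer loop
   vertex 3.3 0.5 4.2
   vertex 0.5 0.5 0.4
   vertex 4.8 0.0 2.1
  endloop
 endfacet
 facet normal -0.365 -0.891 0.269
  outer loop
   vertex 3.3 0.5 4.2
   vertex 2.2 0.8 3.7
   vertex 0.5 0.5 0.4
  endloop
 endfacet
 facet normal -0.844 -0.485 0.229
  outer loop
   vertex 0.5 2.2 4.0
   vertex 0.2 3.1 4.8
   vertex 0.5 0.5 0.4
  endloop
 endfacet
 facet normal -0.556 -0.751 0.355
  outer loop
   vertex 0.5 2.2 4.0
   vertex 0.5 0.5 0.4
   vertex 2.2 0.8 3.7
  endloop
 endfacet
 facet normal -0.450 -0.672 0.588
  outer loop
   vertex 0.5 2.2 4.0
   vertex 3.3 0.5 4.2
   vertex 0.2 3.1 4.8
  endloop
 endfacet
 facet normal -0.450 -0.673 0.587
  outer loop
   vertex 0.5 2.2 4.0
   vertex 2.2 0.8 3.7
   vertex 3.3 0.5 4.2
  endloop
 endfacet
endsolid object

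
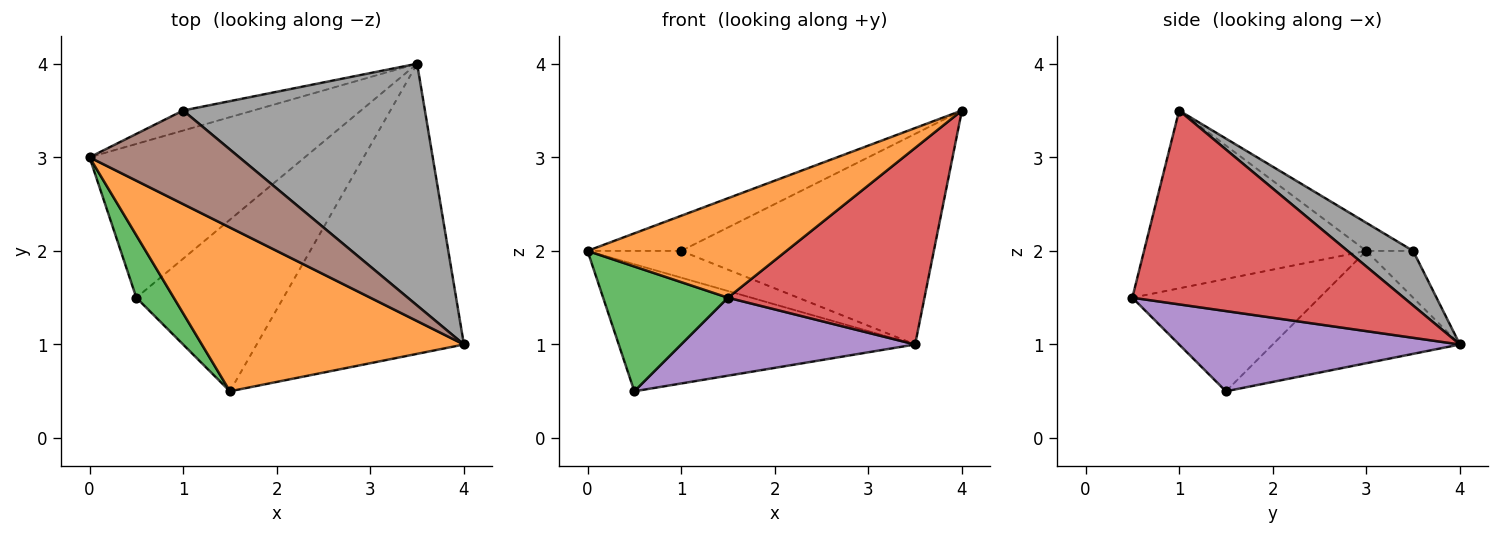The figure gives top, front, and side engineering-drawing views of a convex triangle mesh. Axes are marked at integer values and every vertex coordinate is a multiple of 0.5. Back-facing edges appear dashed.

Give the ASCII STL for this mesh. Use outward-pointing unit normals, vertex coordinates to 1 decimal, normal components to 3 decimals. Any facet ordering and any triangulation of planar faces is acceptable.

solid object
 facet normal -0.373 0.591 -0.715
  outer loop
   vertex 0.5 1.5 0.5
   vertex 0.0 3.0 2.0
   vertex 3.5 4.0 1.0
  endloop
 endfacet
 facet normal -0.502 -0.449 0.739
  outer loop
   vertex 1.5 0.5 1.5
   vertex 4.0 1.0 3.5
   vertex 0.0 3.0 2.0
  endloop
 endfacet
 facet normal -0.802 -0.535 0.267
  outer loop
   vertex 1.5 0.5 1.5
   vertex 0.0 3.0 2.0
   vertex 0.5 1.5 0.5
  endloop
 endfacet
 facet normal 0.612 -0.443 -0.655
  outer loop
   vertex 1.5 0.5 1.5
   vertex 3.5 4.0 1.0
   vertex 4.0 1.0 3.5
  endloop
 endfacet
 facet normal 0.445 -0.371 -0.815
  outer loop
   vertex 1.5 0.5 1.5
   vertex 0.5 1.5 0.5
   vertex 3.5 4.0 1.0
  endloop
 endfacet
 facet normal -0.173 0.346 0.922
  outer loop
   vertex 1.0 3.5 2.0
   vertex 0.0 3.0 2.0
   vertex 4.0 1.0 3.5
  endloop
 endfacet
 facet normal -0.371 0.743 -0.557
  outer loop
   vertex 1.0 3.5 2.0
   vertex 3.5 4.0 1.0
   vertex 0.0 3.0 2.0
  endloop
 endfacet
 facet normal 0.168 0.647 0.743
  outer loop
   vertex 1.0 3.5 2.0
   vertex 4.0 1.0 3.5
   vertex 3.5 4.0 1.0
  endloop
 endfacet
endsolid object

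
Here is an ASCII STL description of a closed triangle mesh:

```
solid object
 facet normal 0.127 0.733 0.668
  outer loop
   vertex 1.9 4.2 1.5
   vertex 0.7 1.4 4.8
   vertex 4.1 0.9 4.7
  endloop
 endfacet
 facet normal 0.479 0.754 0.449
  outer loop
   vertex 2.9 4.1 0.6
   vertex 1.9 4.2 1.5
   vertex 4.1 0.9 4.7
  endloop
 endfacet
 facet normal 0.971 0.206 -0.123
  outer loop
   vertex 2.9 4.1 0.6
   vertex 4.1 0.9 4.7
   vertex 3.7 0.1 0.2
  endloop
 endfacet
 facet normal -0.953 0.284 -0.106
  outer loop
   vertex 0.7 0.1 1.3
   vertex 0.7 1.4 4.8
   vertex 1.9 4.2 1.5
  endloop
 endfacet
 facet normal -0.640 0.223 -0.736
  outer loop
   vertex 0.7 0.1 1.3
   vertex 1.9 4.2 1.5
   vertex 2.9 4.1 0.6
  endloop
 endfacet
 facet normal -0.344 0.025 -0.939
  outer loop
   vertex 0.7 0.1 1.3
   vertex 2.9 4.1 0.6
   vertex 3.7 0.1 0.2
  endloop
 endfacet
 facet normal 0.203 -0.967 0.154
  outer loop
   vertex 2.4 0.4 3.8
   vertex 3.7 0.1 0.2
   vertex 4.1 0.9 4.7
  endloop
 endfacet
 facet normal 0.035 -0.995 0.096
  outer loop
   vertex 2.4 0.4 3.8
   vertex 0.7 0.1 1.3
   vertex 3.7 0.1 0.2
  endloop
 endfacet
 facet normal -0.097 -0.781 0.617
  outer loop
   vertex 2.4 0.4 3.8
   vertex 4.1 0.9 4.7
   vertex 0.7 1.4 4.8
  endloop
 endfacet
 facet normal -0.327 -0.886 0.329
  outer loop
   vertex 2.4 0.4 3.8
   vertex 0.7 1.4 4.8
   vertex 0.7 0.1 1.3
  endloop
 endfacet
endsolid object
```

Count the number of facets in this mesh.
10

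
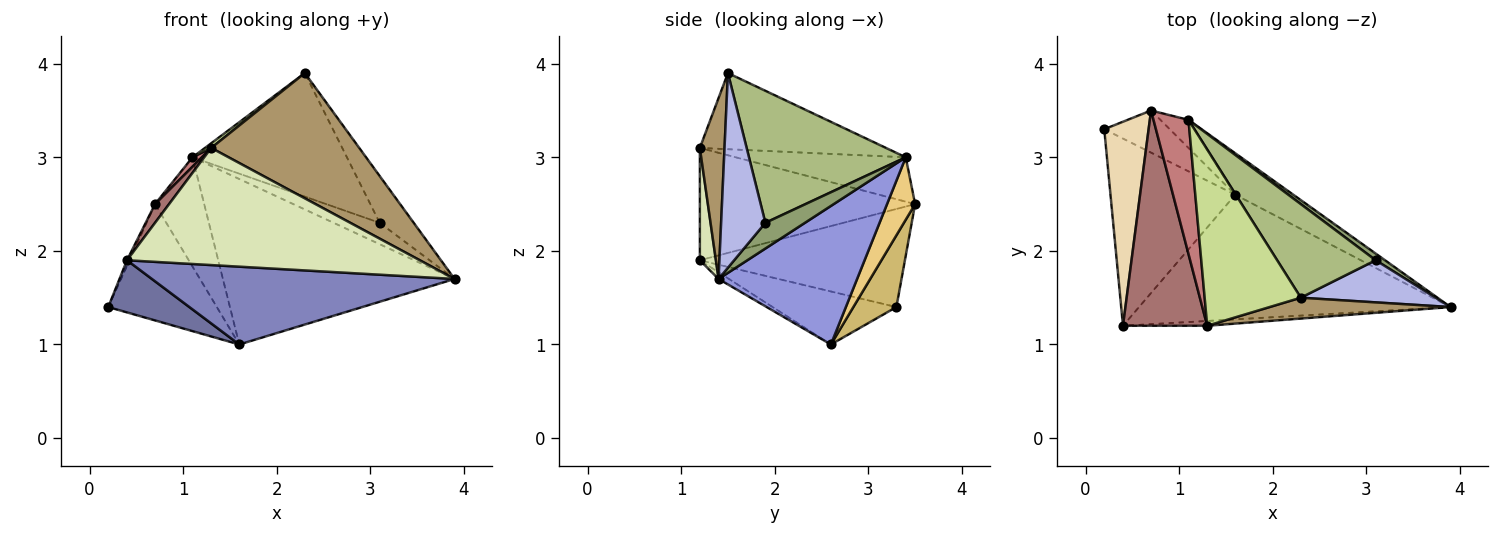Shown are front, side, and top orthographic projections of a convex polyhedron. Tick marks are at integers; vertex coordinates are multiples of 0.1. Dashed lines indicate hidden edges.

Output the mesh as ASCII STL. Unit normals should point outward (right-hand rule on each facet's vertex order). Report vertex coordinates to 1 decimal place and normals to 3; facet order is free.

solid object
 facet normal -0.379 -0.248 -0.891
  outer loop
   vertex 1.6 2.6 1.0
   vertex 0.4 1.2 1.9
   vertex 0.2 3.3 1.4
  endloop
 endfacet
 facet normal -0.018 -0.530 -0.848
  outer loop
   vertex 1.6 2.6 1.0
   vertex 3.9 1.4 1.7
   vertex 0.4 1.2 1.9
  endloop
 endfacet
 facet normal 0.502 0.839 -0.210
  outer loop
   vertex 1.6 2.6 1.0
   vertex 1.1 3.4 3.0
   vertex 3.9 1.4 1.7
  endloop
 endfacet
 facet normal 0.695 0.535 0.481
  outer loop
   vertex 3.1 1.9 2.3
   vertex 2.3 1.5 3.9
   vertex 3.9 1.4 1.7
  endloop
 endfacet
 facet normal 0.634 0.738 0.231
  outer loop
   vertex 3.1 1.9 2.3
   vertex 3.9 1.4 1.7
   vertex 1.1 3.4 3.0
  endloop
 endfacet
 facet normal 0.629 0.620 0.469
  outer loop
   vertex 3.1 1.9 2.3
   vertex 1.1 3.4 3.0
   vertex 2.3 1.5 3.9
  endloop
 endfacet
 facet normal -0.621 -0.021 0.784
  outer loop
   vertex 1.3 1.2 3.1
   vertex 2.3 1.5 3.9
   vertex 1.1 3.4 3.0
  endloop
 endfacet
 facet normal 0.055 -0.998 -0.041
  outer loop
   vertex 1.3 1.2 3.1
   vertex 0.4 1.2 1.9
   vertex 3.9 1.4 1.7
  endloop
 endfacet
 facet normal 0.162 -0.973 0.162
  outer loop
   vertex 1.3 1.2 3.1
   vertex 3.9 1.4 1.7
   vertex 2.3 1.5 3.9
  endloop
 endfacet
 facet normal 0.349 0.881 -0.319
  outer loop
   vertex 0.7 3.5 2.5
   vertex 1.6 2.6 1.0
   vertex 0.2 3.3 1.4
  endloop
 endfacet
 facet normal 0.484 0.847 -0.218
  outer loop
   vertex 0.7 3.5 2.5
   vertex 1.1 3.4 3.0
   vertex 1.6 2.6 1.0
  endloop
 endfacet
 facet normal -0.911 0.011 0.412
  outer loop
   vertex 0.7 3.5 2.5
   vertex 0.2 3.3 1.4
   vertex 0.4 1.2 1.9
  endloop
 endfacet
 facet normal -0.799 -0.052 0.599
  outer loop
   vertex 0.7 3.5 2.5
   vertex 0.4 1.2 1.9
   vertex 1.3 1.2 3.1
  endloop
 endfacet
 facet normal -0.784 -0.043 0.619
  outer loop
   vertex 0.7 3.5 2.5
   vertex 1.3 1.2 3.1
   vertex 1.1 3.4 3.0
  endloop
 endfacet
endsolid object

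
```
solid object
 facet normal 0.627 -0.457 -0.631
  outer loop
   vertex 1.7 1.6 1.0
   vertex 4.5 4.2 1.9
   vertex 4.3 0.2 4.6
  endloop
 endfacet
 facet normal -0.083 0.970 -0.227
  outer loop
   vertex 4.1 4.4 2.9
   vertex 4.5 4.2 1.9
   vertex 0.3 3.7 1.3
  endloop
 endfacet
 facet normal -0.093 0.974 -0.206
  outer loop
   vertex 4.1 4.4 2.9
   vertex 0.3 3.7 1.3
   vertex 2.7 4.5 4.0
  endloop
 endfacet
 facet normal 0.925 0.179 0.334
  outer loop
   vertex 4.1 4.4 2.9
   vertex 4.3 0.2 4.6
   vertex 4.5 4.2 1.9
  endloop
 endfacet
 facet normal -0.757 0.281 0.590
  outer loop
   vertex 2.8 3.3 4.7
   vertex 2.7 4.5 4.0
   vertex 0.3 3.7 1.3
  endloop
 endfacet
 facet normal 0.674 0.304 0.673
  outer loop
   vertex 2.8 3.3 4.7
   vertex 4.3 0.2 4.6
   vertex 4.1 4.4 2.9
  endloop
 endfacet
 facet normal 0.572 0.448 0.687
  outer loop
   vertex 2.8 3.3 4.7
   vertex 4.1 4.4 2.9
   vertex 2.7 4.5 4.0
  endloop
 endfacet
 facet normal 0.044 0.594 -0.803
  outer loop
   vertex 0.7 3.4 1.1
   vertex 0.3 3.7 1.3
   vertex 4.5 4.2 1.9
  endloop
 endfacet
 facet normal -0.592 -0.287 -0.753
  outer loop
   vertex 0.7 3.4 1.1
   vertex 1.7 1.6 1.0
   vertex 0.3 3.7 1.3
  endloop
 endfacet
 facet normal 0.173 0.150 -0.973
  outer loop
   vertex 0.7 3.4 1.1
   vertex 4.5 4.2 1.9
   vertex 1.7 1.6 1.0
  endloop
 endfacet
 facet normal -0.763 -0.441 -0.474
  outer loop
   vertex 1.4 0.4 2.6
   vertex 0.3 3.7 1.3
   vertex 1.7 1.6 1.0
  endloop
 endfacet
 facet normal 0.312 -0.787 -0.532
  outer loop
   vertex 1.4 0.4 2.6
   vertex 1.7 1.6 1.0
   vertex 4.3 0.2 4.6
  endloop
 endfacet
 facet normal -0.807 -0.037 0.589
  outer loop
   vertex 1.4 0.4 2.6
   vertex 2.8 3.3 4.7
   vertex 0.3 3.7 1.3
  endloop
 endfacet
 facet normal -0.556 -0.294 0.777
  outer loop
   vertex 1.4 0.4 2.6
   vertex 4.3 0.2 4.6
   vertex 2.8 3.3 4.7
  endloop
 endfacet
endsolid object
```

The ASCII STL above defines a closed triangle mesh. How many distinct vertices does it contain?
9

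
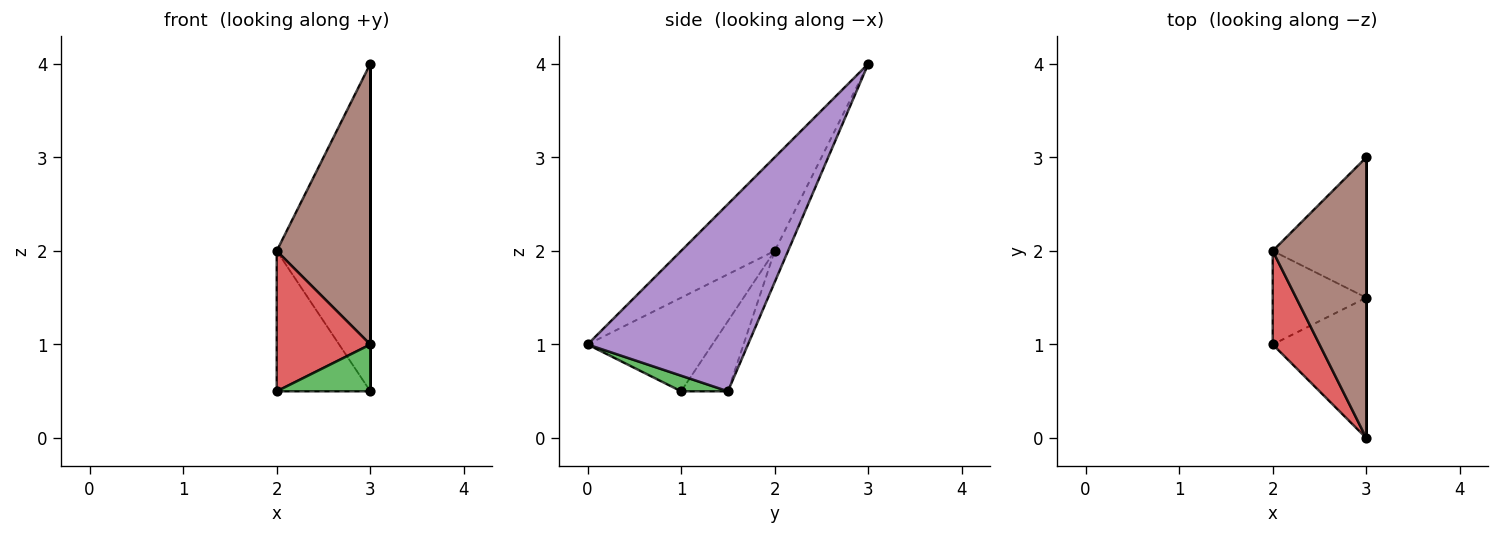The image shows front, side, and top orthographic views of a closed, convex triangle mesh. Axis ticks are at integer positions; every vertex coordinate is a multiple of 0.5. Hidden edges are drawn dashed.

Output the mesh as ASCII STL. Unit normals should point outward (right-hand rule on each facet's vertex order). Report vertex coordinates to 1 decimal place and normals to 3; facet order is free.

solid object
 facet normal -0.130 0.911 -0.391
  outer loop
   vertex 3.0 1.5 0.5
   vertex 2.0 2.0 2.0
   vertex 3.0 3.0 4.0
  endloop
 endfacet
 facet normal -0.384 0.768 -0.512
  outer loop
   vertex 2.0 1.0 0.5
   vertex 2.0 2.0 2.0
   vertex 3.0 1.5 0.5
  endloop
 endfacet
 facet normal 0.156 -0.312 -0.937
  outer loop
   vertex 3.0 0.0 1.0
   vertex 2.0 1.0 0.5
   vertex 3.0 1.5 0.5
  endloop
 endfacet
 facet normal -0.743 -0.557 0.371
  outer loop
   vertex 3.0 0.0 1.0
   vertex 2.0 2.0 2.0
   vertex 2.0 1.0 0.5
  endloop
 endfacet
 facet normal 1.000 0.000 0.000
  outer loop
   vertex 3.0 0.0 1.0
   vertex 3.0 1.5 0.5
   vertex 3.0 3.0 4.0
  endloop
 endfacet
 facet normal -0.577 -0.577 0.577
  outer loop
   vertex 3.0 0.0 1.0
   vertex 3.0 3.0 4.0
   vertex 2.0 2.0 2.0
  endloop
 endfacet
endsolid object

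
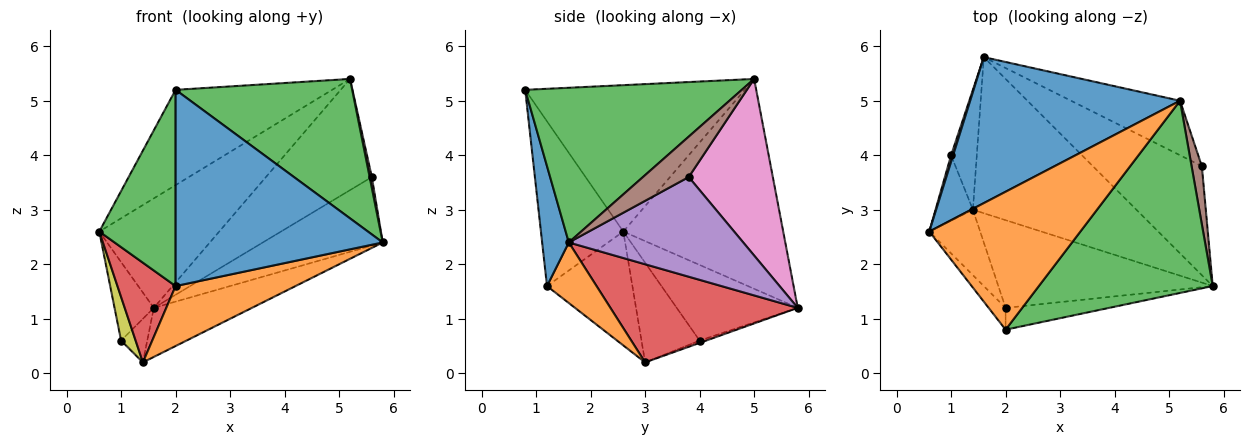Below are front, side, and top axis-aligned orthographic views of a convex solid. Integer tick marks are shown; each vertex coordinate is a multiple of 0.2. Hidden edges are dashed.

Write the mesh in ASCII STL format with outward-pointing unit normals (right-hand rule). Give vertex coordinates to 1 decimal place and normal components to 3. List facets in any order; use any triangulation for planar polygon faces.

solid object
 facet normal -0.625 0.469 0.625
  outer loop
   vertex 5.2 5.0 5.4
   vertex 1.6 5.8 1.2
   vertex 0.6 2.6 2.6
  endloop
 endfacet
 facet normal -0.623 0.444 0.643
  outer loop
   vertex 2.0 0.8 5.2
   vertex 5.2 5.0 5.4
   vertex 0.6 2.6 2.6
  endloop
 endfacet
 facet normal 0.584 -0.476 0.657
  outer loop
   vertex 2.0 0.8 5.2
   vertex 5.8 1.6 2.4
   vertex 5.2 5.0 5.4
  endloop
 endfacet
 facet normal 0.497 0.260 -0.828
  outer loop
   vertex 1.4 3.0 0.2
   vertex 1.6 5.8 1.2
   vertex 5.8 1.6 2.4
  endloop
 endfacet
 facet normal 0.612 0.421 -0.669
  outer loop
   vertex 5.6 3.8 3.6
   vertex 5.8 1.6 2.4
   vertex 1.6 5.8 1.2
  endloop
 endfacet
 facet normal 0.968 -0.046 0.246
  outer loop
   vertex 5.6 3.8 3.6
   vertex 5.2 5.0 5.4
   vertex 5.8 1.6 2.4
  endloop
 endfacet
 facet normal 0.581 0.731 -0.358
  outer loop
   vertex 5.6 3.8 3.6
   vertex 1.6 5.8 1.2
   vertex 5.2 5.0 5.4
  endloop
 endfacet
 facet normal -0.951 0.308 0.026
  outer loop
   vertex 1.0 4.0 0.6
   vertex 0.6 2.6 2.6
   vertex 1.6 5.8 1.2
  endloop
 endfacet
 facet normal -0.912 -0.228 -0.342
  outer loop
   vertex 1.0 4.0 0.6
   vertex 1.4 3.0 0.2
   vertex 0.6 2.6 2.6
  endloop
 endfacet
 facet normal -0.085 0.341 -0.936
  outer loop
   vertex 1.0 4.0 0.6
   vertex 1.6 5.8 1.2
   vertex 1.4 3.0 0.2
  endloop
 endfacet
 facet normal 0.127 -0.986 -0.110
  outer loop
   vertex 2.0 1.2 1.6
   vertex 5.8 1.6 2.4
   vertex 2.0 0.8 5.2
  endloop
 endfacet
 facet normal 0.227 -0.550 -0.804
  outer loop
   vertex 2.0 1.2 1.6
   vertex 1.4 3.0 0.2
   vertex 5.8 1.6 2.4
  endloop
 endfacet
 facet normal -0.731 -0.678 -0.075
  outer loop
   vertex 2.0 1.2 1.6
   vertex 2.0 0.8 5.2
   vertex 0.6 2.6 2.6
  endloop
 endfacet
 facet normal -0.775 -0.528 -0.346
  outer loop
   vertex 2.0 1.2 1.6
   vertex 0.6 2.6 2.6
   vertex 1.4 3.0 0.2
  endloop
 endfacet
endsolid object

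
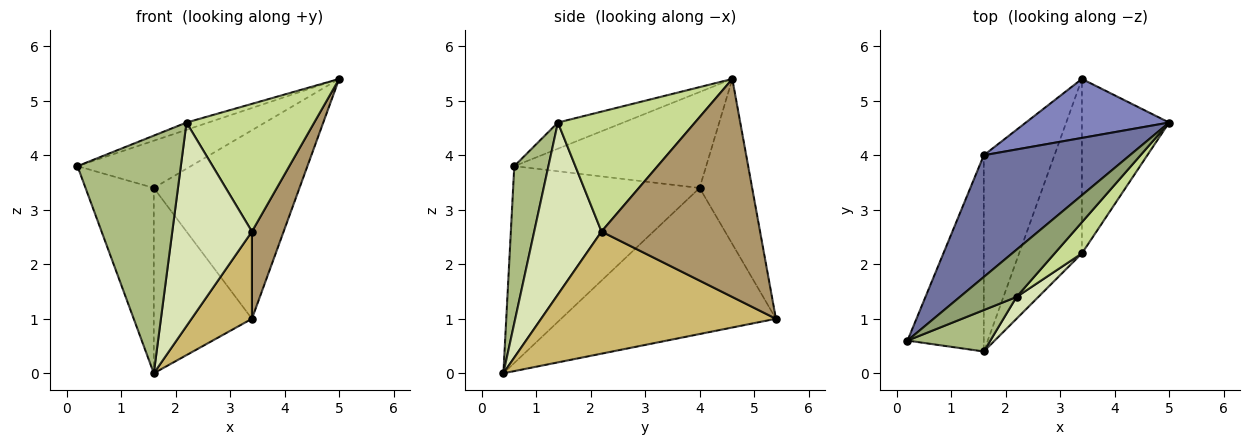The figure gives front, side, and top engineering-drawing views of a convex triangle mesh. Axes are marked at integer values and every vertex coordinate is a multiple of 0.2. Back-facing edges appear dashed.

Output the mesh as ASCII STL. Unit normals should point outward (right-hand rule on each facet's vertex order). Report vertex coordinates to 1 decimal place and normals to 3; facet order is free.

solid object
 facet normal -0.522 0.309 0.795
  outer loop
   vertex 1.6 4.0 3.4
   vertex 0.2 0.6 3.8
   vertex 5.0 4.6 5.4
  endloop
 endfacet
 facet normal -0.325 0.902 0.282
  outer loop
   vertex 1.6 4.0 3.4
   vertex 5.0 4.6 5.4
   vertex 3.4 5.4 1.0
  endloop
 endfacet
 facet normal -0.882 0.323 -0.342
  outer loop
   vertex 1.6 4.0 3.4
   vertex 1.6 0.4 0.0
   vertex 0.2 0.6 3.8
  endloop
 endfacet
 facet normal -0.833 0.380 -0.403
  outer loop
   vertex 1.6 4.0 3.4
   vertex 3.4 5.4 1.0
   vertex 1.6 0.4 0.0
  endloop
 endfacet
 facet normal -0.415 0.138 0.899
  outer loop
   vertex 2.2 1.4 4.6
   vertex 5.0 4.6 5.4
   vertex 0.2 0.6 3.8
  endloop
 endfacet
 facet normal 0.309 -0.937 0.163
  outer loop
   vertex 2.2 1.4 4.6
   vertex 0.2 0.6 3.8
   vertex 1.6 0.4 0.0
  endloop
 endfacet
 facet normal 0.722 -0.672 0.164
  outer loop
   vertex 3.4 2.2 2.6
   vertex 5.0 4.6 5.4
   vertex 2.2 1.4 4.6
  endloop
 endfacet
 facet normal 0.643 -0.761 0.082
  outer loop
   vertex 3.4 2.2 2.6
   vertex 2.2 1.4 4.6
   vertex 1.6 0.4 0.0
  endloop
 endfacet
 facet normal 0.913 -0.183 -0.365
  outer loop
   vertex 3.4 2.2 2.6
   vertex 3.4 5.4 1.0
   vertex 5.0 4.6 5.4
  endloop
 endfacet
 facet normal 0.867 -0.223 -0.446
  outer loop
   vertex 3.4 2.2 2.6
   vertex 1.6 0.4 0.0
   vertex 3.4 5.4 1.0
  endloop
 endfacet
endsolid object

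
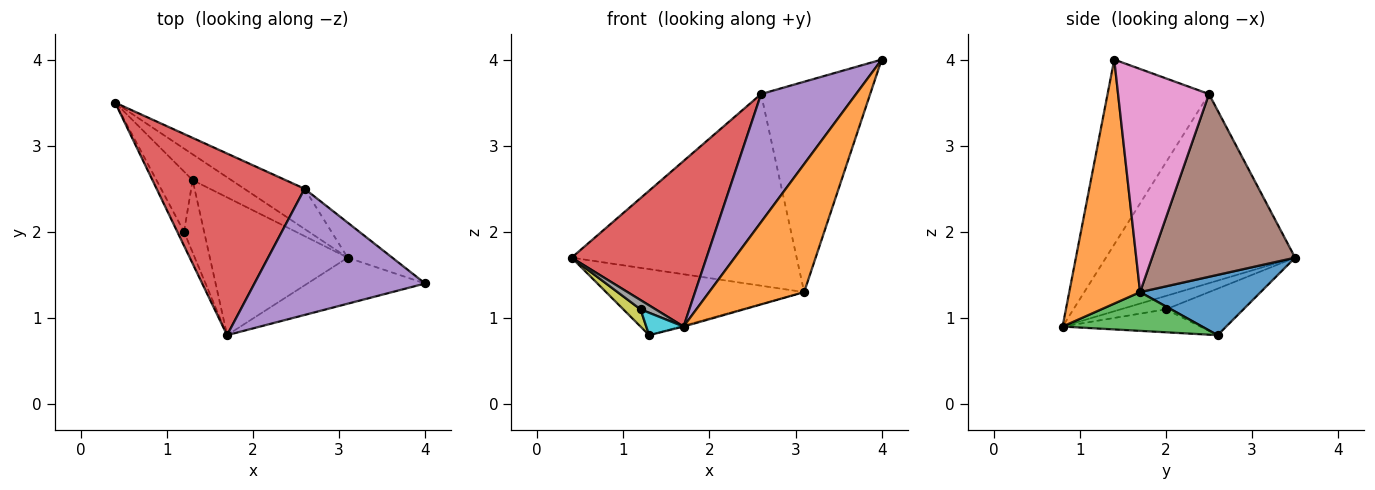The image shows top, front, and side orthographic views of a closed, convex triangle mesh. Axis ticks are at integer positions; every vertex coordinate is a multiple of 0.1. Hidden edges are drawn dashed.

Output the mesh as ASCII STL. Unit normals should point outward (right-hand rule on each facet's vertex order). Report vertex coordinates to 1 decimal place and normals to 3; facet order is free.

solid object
 facet normal 0.493 0.810 -0.317
  outer loop
   vertex 3.1 1.7 1.3
   vertex 1.3 2.6 0.8
   vertex 0.4 3.5 1.7
  endloop
 endfacet
 facet normal 0.574 -0.770 -0.277
  outer loop
   vertex 3.1 1.7 1.3
   vertex 4.0 1.4 4.0
   vertex 1.7 0.8 0.9
  endloop
 endfacet
 facet normal 0.271 0.007 -0.963
  outer loop
   vertex 3.1 1.7 1.3
   vertex 1.7 0.8 0.9
   vertex 1.3 2.6 0.8
  endloop
 endfacet
 facet normal -0.687 -0.490 0.537
  outer loop
   vertex 2.6 2.5 3.6
   vertex 0.4 3.5 1.7
   vertex 1.7 0.8 0.9
  endloop
 endfacet
 facet normal -0.605 -0.567 0.559
  outer loop
   vertex 2.6 2.5 3.6
   vertex 1.7 0.8 0.9
   vertex 4.0 1.4 4.0
  endloop
 endfacet
 facet normal 0.528 0.831 -0.174
  outer loop
   vertex 2.6 2.5 3.6
   vertex 3.1 1.7 1.3
   vertex 0.4 3.5 1.7
  endloop
 endfacet
 facet normal 0.635 0.762 -0.127
  outer loop
   vertex 2.6 2.5 3.6
   vertex 4.0 1.4 4.0
   vertex 3.1 1.7 1.3
  endloop
 endfacet
 facet normal -0.857 -0.286 -0.429
  outer loop
   vertex 1.2 2.0 1.1
   vertex 1.7 0.8 0.9
   vertex 0.4 3.5 1.7
  endloop
 endfacet
 facet normal -0.777 -0.173 -0.605
  outer loop
   vertex 1.2 2.0 1.1
   vertex 0.4 3.5 1.7
   vertex 1.3 2.6 0.8
  endloop
 endfacet
 facet normal -0.737 -0.200 -0.645
  outer loop
   vertex 1.2 2.0 1.1
   vertex 1.3 2.6 0.8
   vertex 1.7 0.8 0.9
  endloop
 endfacet
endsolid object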